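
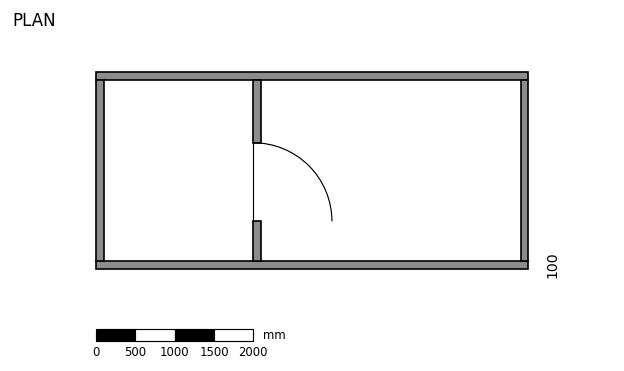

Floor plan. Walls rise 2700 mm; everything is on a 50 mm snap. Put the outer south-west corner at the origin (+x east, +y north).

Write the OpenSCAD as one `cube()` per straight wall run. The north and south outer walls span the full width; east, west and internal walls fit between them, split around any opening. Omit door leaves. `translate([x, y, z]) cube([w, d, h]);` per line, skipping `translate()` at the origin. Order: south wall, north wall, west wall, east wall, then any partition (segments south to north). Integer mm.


cube([5500, 100, 2700]);
translate([0, 2400, 0]) cube([5500, 100, 2700]);
translate([0, 100, 0]) cube([100, 2300, 2700]);
translate([5400, 100, 0]) cube([100, 2300, 2700]);
translate([2000, 100, 0]) cube([100, 500, 2700]);
translate([2000, 1600, 0]) cube([100, 800, 2700]);


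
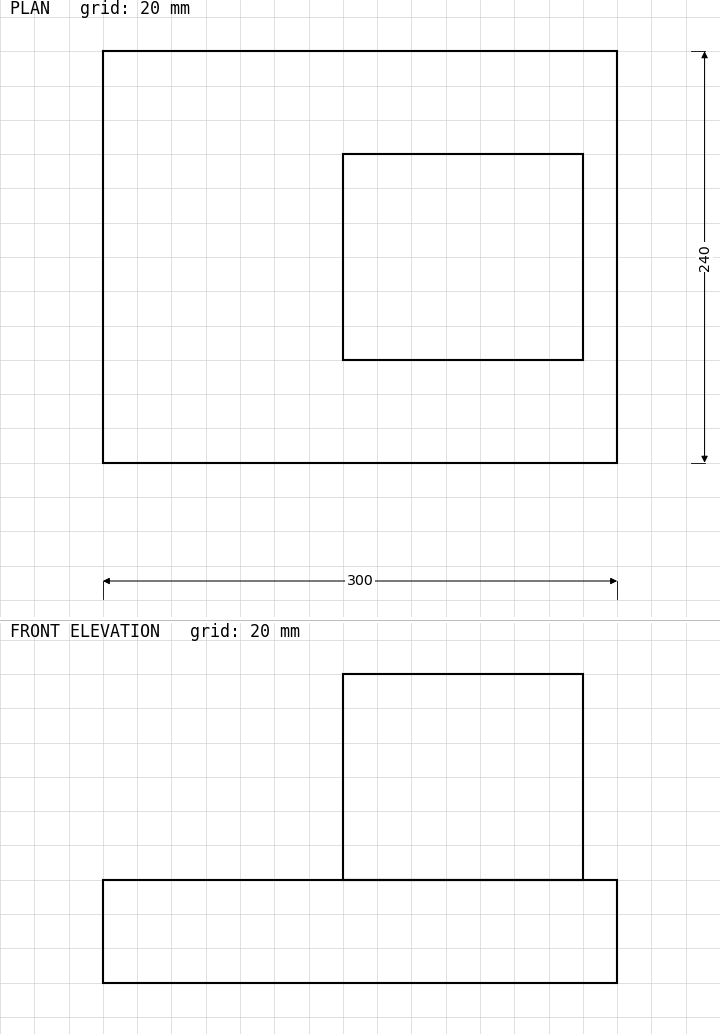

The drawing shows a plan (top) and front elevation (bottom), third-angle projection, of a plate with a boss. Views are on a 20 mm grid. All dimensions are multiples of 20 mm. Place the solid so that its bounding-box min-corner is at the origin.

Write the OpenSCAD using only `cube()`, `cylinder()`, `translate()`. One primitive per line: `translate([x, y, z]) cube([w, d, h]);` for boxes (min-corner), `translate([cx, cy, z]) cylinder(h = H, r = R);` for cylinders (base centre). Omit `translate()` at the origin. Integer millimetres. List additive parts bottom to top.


cube([300, 240, 60]);
translate([140, 60, 60]) cube([140, 120, 120]);


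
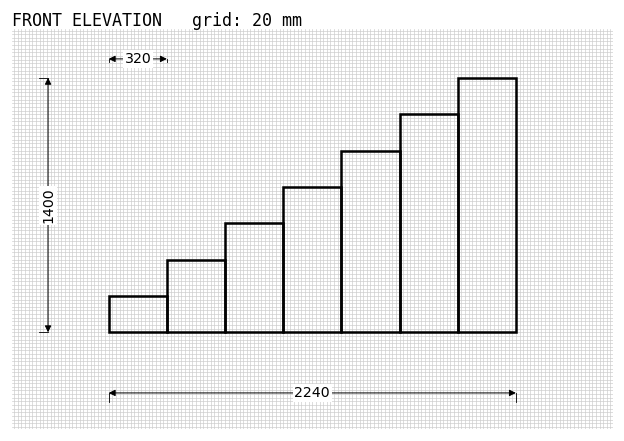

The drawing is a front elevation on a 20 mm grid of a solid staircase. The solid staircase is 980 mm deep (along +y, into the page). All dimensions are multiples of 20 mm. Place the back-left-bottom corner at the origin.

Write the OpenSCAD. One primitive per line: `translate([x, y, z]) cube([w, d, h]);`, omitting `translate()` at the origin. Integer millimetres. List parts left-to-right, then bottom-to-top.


cube([320, 980, 200]);
translate([320, 0, 0]) cube([320, 980, 400]);
translate([640, 0, 0]) cube([320, 980, 600]);
translate([960, 0, 0]) cube([320, 980, 800]);
translate([1280, 0, 0]) cube([320, 980, 1000]);
translate([1600, 0, 0]) cube([320, 980, 1200]);
translate([1920, 0, 0]) cube([320, 980, 1400]);


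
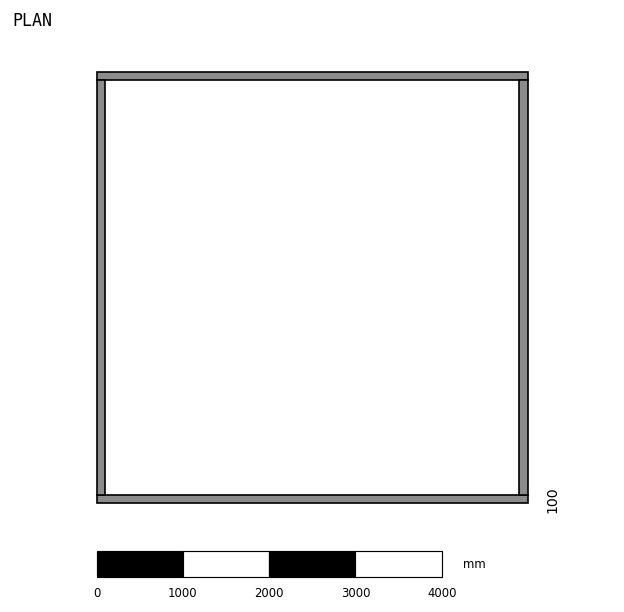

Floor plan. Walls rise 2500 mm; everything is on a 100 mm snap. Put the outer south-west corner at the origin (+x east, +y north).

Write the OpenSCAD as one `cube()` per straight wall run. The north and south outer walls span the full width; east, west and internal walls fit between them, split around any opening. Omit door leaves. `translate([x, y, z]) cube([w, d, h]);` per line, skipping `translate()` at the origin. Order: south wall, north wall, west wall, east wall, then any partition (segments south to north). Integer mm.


cube([5000, 100, 2500]);
translate([0, 4900, 0]) cube([5000, 100, 2500]);
translate([0, 100, 0]) cube([100, 4800, 2500]);
translate([4900, 100, 0]) cube([100, 4800, 2500]);


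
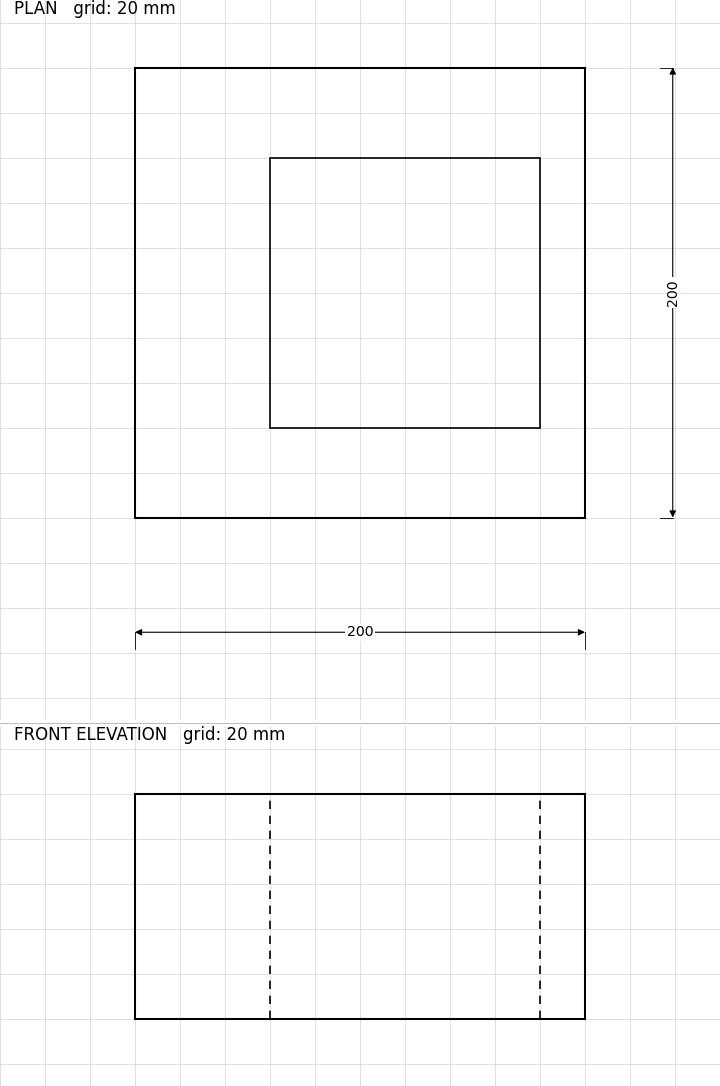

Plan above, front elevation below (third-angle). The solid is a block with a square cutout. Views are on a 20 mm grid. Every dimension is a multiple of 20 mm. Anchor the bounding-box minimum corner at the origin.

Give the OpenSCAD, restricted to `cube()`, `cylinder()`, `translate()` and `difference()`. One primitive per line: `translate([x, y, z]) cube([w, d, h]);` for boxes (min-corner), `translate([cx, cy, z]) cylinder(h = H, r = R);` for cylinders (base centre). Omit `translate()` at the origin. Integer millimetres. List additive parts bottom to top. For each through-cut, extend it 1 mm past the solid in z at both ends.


difference() {
  cube([200, 200, 100]);
  translate([60, 40, -1]) cube([120, 120, 102]);
}


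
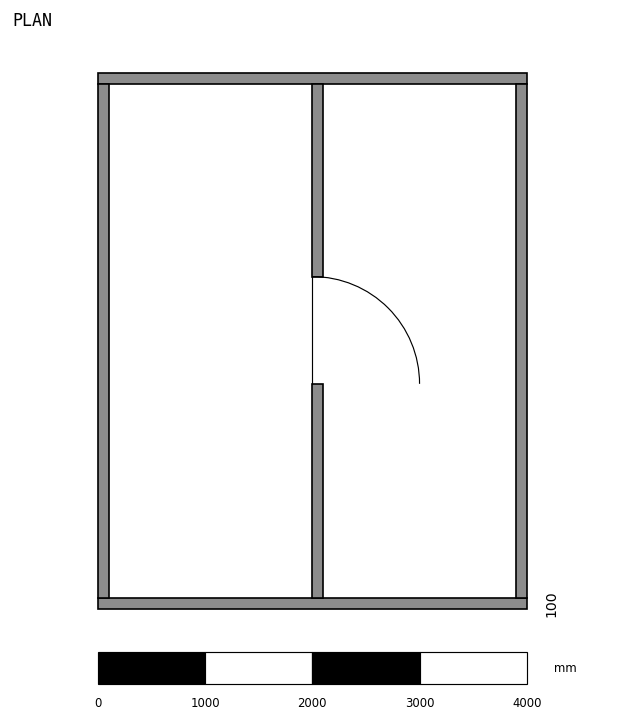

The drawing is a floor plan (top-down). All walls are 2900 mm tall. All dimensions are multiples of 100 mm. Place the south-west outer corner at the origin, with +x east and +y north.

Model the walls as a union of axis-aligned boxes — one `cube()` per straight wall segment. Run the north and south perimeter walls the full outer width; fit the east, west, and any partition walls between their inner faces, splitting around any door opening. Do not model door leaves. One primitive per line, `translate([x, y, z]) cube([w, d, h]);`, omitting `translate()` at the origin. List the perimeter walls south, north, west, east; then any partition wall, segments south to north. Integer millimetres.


cube([4000, 100, 2900]);
translate([0, 4900, 0]) cube([4000, 100, 2900]);
translate([0, 100, 0]) cube([100, 4800, 2900]);
translate([3900, 100, 0]) cube([100, 4800, 2900]);
translate([2000, 100, 0]) cube([100, 2000, 2900]);
translate([2000, 3100, 0]) cube([100, 1800, 2900]);


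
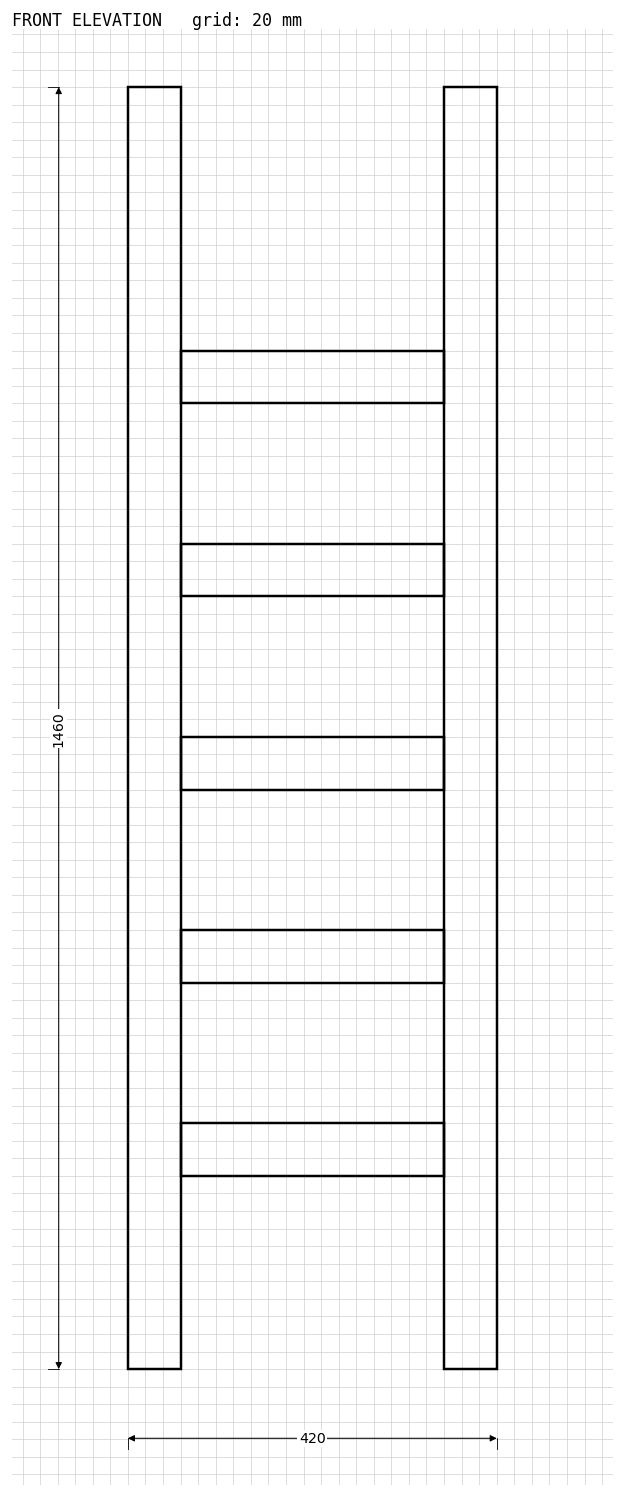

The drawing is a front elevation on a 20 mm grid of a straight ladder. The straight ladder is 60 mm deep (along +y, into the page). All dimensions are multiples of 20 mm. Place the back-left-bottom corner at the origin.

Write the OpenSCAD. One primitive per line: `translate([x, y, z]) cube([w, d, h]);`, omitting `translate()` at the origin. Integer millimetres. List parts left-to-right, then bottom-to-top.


cube([60, 60, 1460]);
translate([60, 0, 220]) cube([300, 60, 60]);
translate([60, 0, 440]) cube([300, 60, 60]);
translate([60, 0, 660]) cube([300, 60, 60]);
translate([60, 0, 880]) cube([300, 60, 60]);
translate([60, 0, 1100]) cube([300, 60, 60]);
translate([360, 0, 0]) cube([60, 60, 1460]);


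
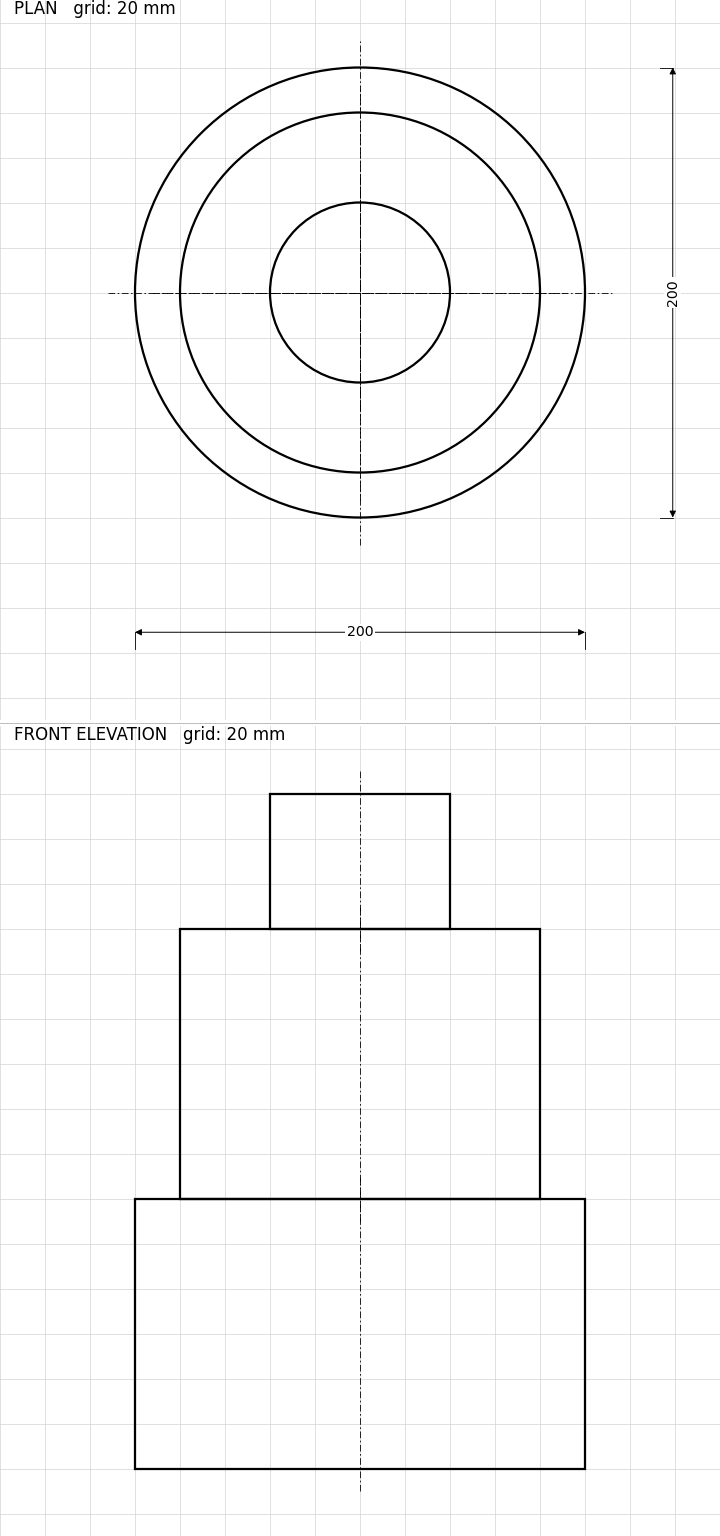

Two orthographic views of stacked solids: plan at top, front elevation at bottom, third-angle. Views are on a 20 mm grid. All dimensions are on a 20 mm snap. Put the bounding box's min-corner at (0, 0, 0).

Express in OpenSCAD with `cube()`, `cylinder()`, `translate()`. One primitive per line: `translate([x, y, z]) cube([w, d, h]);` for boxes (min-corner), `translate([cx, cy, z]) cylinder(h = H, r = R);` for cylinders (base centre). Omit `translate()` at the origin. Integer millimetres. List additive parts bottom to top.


translate([100, 100, 0]) cylinder(h = 120, r = 100);
translate([100, 100, 120]) cylinder(h = 120, r = 80);
translate([100, 100, 240]) cylinder(h = 60, r = 40);


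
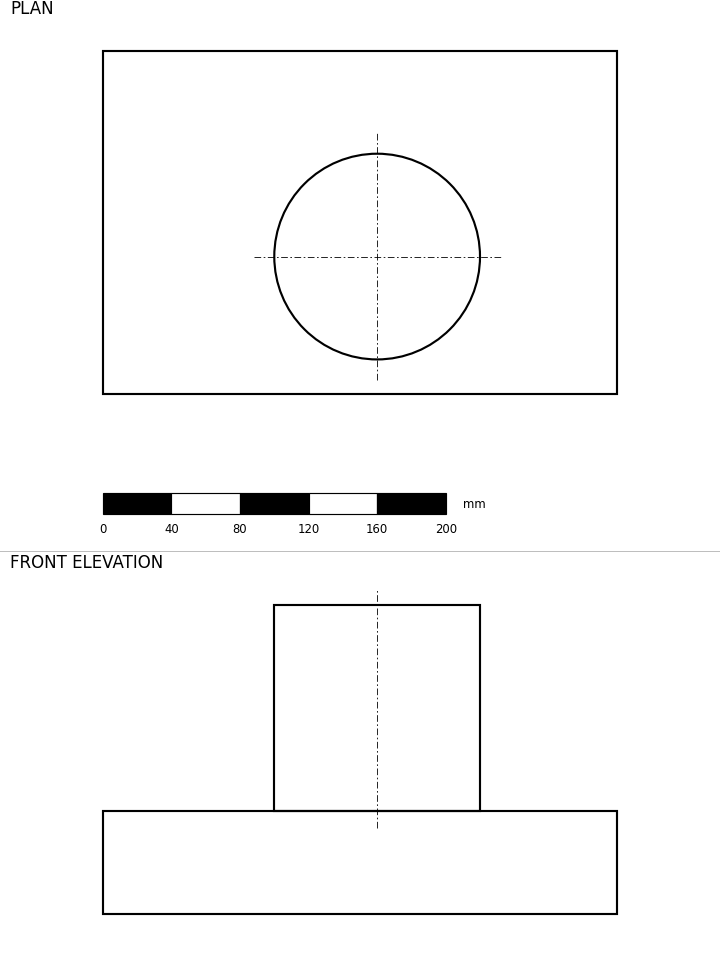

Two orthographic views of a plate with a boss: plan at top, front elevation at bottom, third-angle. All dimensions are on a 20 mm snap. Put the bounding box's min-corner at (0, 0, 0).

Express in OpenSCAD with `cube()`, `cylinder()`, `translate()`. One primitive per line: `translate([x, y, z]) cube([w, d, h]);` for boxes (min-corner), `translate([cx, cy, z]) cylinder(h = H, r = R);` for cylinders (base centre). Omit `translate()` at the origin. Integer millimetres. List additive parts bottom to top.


cube([300, 200, 60]);
translate([160, 80, 60]) cylinder(h = 120, r = 60);


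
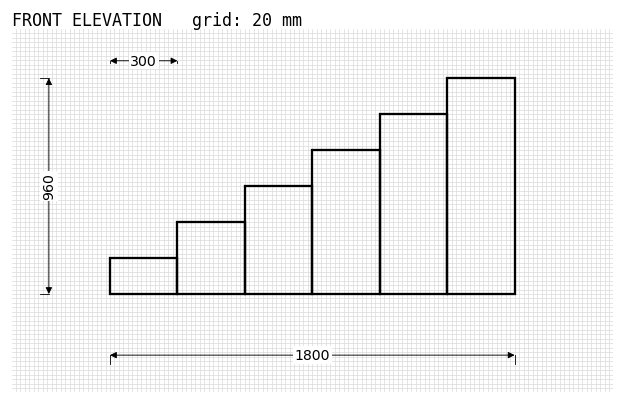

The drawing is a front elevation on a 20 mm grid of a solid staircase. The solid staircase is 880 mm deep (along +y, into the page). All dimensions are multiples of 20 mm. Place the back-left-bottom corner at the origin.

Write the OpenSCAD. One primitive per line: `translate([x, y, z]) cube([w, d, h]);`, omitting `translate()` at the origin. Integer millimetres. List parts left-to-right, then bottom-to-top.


cube([300, 880, 160]);
translate([300, 0, 0]) cube([300, 880, 320]);
translate([600, 0, 0]) cube([300, 880, 480]);
translate([900, 0, 0]) cube([300, 880, 640]);
translate([1200, 0, 0]) cube([300, 880, 800]);
translate([1500, 0, 0]) cube([300, 880, 960]);


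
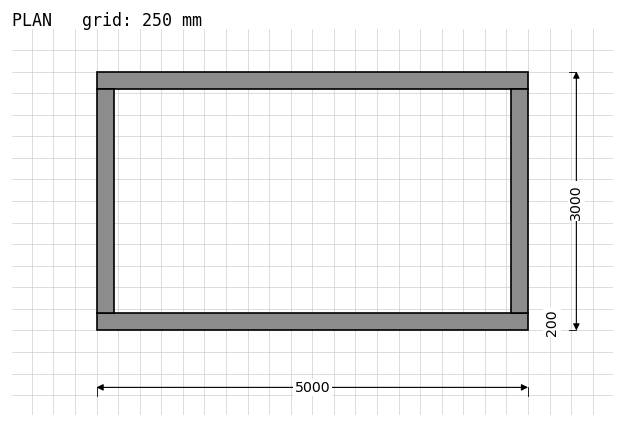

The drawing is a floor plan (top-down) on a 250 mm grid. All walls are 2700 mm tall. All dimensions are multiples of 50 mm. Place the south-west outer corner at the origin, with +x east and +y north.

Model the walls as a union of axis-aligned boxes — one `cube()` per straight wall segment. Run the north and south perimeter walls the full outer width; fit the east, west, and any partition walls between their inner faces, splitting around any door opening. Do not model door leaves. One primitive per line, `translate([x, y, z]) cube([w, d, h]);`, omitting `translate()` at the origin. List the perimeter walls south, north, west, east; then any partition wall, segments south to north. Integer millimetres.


cube([5000, 200, 2700]);
translate([0, 2800, 0]) cube([5000, 200, 2700]);
translate([0, 200, 0]) cube([200, 2600, 2700]);
translate([4800, 200, 0]) cube([200, 2600, 2700]);


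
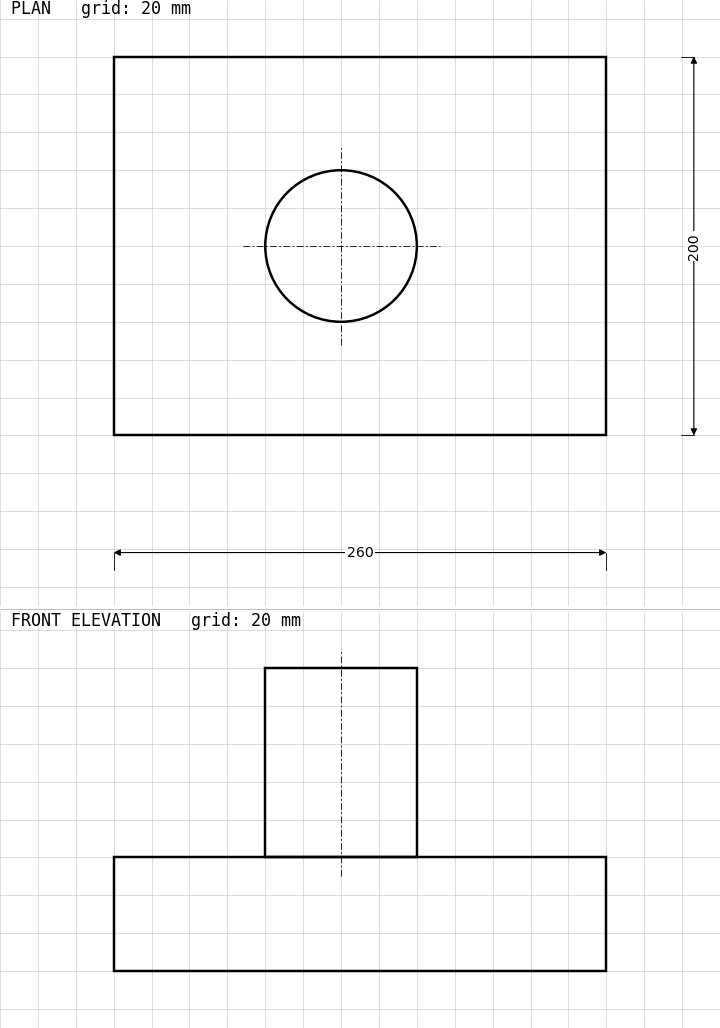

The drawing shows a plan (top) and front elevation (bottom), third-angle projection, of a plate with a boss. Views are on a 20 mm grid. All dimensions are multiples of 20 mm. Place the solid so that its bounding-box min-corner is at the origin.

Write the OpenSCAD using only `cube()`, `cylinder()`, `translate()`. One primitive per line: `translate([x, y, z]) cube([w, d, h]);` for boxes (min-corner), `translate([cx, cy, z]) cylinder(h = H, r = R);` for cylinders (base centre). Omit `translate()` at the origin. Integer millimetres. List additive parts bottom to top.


cube([260, 200, 60]);
translate([120, 100, 60]) cylinder(h = 100, r = 40);


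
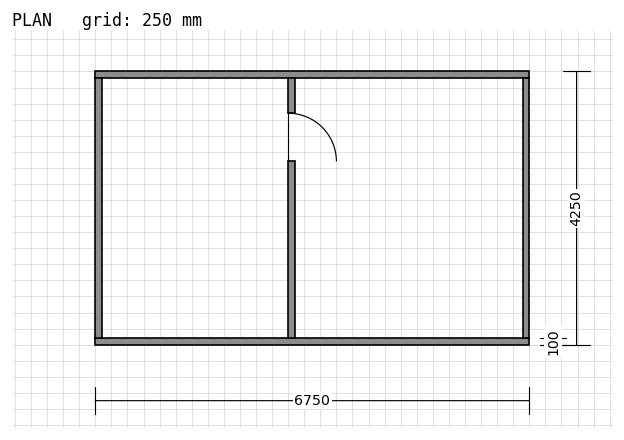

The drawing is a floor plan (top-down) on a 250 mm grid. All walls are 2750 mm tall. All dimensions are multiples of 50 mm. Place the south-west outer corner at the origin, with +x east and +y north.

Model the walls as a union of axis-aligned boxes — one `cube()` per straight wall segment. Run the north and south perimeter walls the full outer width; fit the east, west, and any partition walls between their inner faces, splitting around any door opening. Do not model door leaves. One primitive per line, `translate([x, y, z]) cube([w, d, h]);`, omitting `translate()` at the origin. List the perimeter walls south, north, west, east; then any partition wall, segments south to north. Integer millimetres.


cube([6750, 100, 2750]);
translate([0, 4150, 0]) cube([6750, 100, 2750]);
translate([0, 100, 0]) cube([100, 4050, 2750]);
translate([6650, 100, 0]) cube([100, 4050, 2750]);
translate([3000, 100, 0]) cube([100, 2750, 2750]);
translate([3000, 3600, 0]) cube([100, 550, 2750]);


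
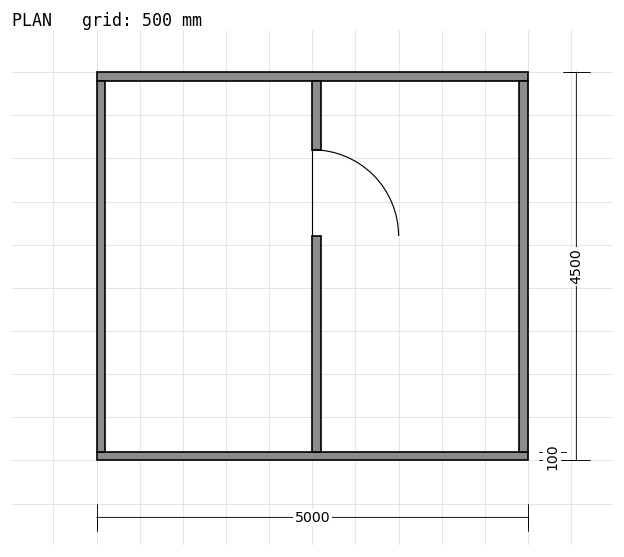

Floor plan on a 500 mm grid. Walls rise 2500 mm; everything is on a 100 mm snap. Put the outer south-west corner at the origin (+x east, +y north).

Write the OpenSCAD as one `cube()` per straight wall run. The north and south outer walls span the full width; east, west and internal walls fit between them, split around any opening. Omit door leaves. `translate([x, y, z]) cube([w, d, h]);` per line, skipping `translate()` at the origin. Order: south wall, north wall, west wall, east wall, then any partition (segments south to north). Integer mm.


cube([5000, 100, 2500]);
translate([0, 4400, 0]) cube([5000, 100, 2500]);
translate([0, 100, 0]) cube([100, 4300, 2500]);
translate([4900, 100, 0]) cube([100, 4300, 2500]);
translate([2500, 100, 0]) cube([100, 2500, 2500]);
translate([2500, 3600, 0]) cube([100, 800, 2500]);


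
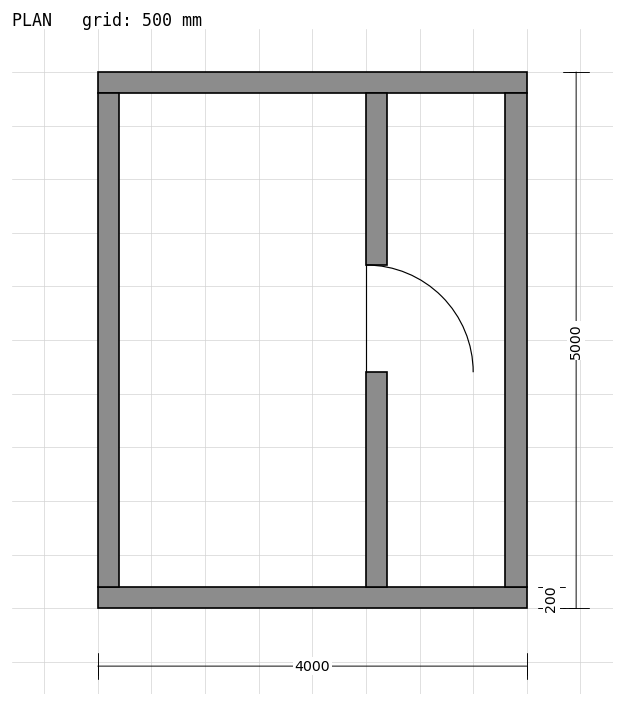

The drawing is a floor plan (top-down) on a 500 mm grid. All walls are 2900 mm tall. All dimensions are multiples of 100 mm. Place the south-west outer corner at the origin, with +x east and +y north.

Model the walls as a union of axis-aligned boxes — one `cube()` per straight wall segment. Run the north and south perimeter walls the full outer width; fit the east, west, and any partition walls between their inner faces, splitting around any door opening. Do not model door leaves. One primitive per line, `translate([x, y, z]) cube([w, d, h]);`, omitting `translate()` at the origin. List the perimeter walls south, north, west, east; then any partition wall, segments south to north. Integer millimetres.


cube([4000, 200, 2900]);
translate([0, 4800, 0]) cube([4000, 200, 2900]);
translate([0, 200, 0]) cube([200, 4600, 2900]);
translate([3800, 200, 0]) cube([200, 4600, 2900]);
translate([2500, 200, 0]) cube([200, 2000, 2900]);
translate([2500, 3200, 0]) cube([200, 1600, 2900]);


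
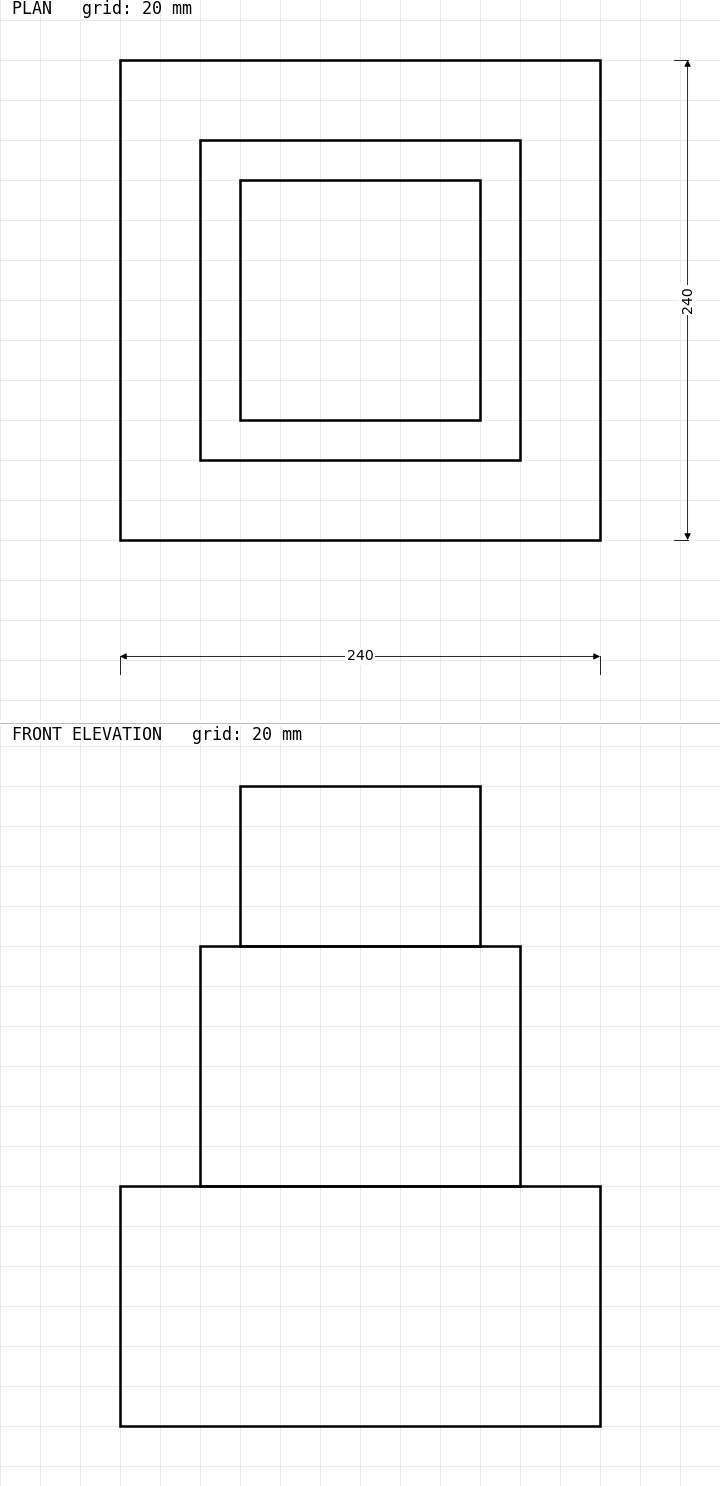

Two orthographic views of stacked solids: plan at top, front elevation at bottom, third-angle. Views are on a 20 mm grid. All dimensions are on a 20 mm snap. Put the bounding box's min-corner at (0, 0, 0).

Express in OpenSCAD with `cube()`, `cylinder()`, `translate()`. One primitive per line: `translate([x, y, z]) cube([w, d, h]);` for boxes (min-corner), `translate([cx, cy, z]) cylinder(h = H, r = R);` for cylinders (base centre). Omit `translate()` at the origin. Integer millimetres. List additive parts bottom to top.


cube([240, 240, 120]);
translate([40, 40, 120]) cube([160, 160, 120]);
translate([60, 60, 240]) cube([120, 120, 80]);


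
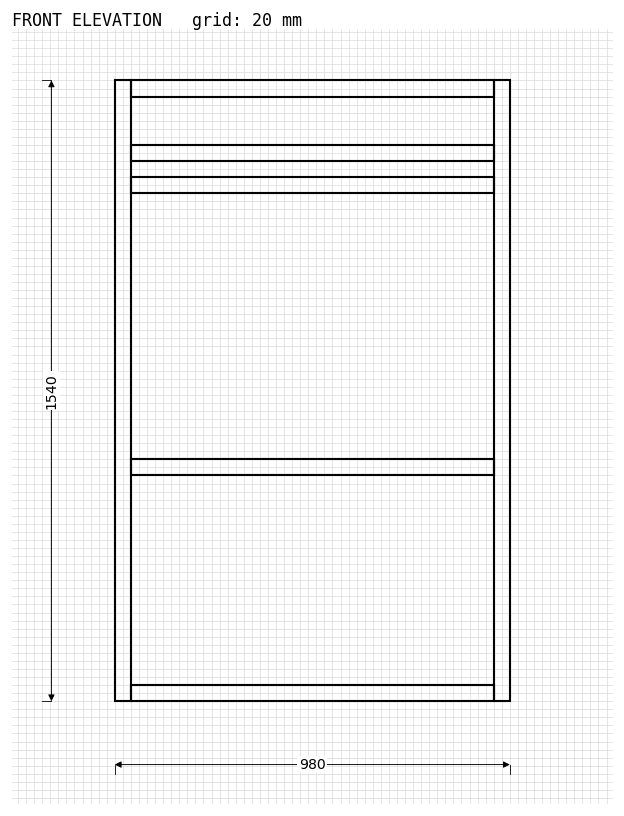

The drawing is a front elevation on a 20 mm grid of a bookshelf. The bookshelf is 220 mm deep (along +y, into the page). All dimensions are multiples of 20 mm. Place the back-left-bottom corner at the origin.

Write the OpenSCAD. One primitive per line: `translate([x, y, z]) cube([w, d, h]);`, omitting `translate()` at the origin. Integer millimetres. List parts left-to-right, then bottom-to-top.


cube([40, 220, 1540]);
translate([40, 0, 0]) cube([900, 220, 40]);
translate([40, 0, 560]) cube([900, 220, 40]);
translate([40, 0, 1260]) cube([900, 220, 40]);
translate([40, 0, 1340]) cube([900, 220, 40]);
translate([40, 0, 1500]) cube([900, 220, 40]);
translate([940, 0, 0]) cube([40, 220, 1540]);


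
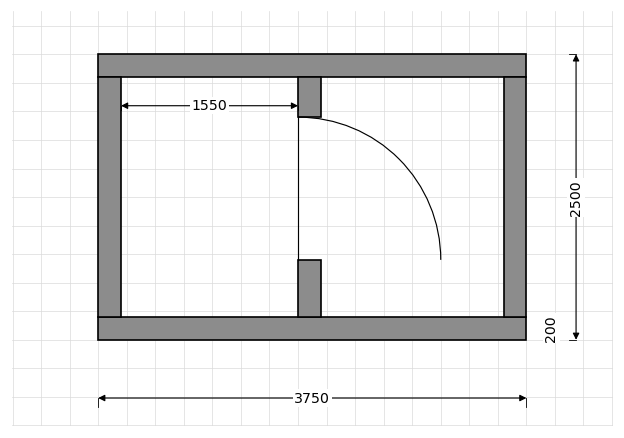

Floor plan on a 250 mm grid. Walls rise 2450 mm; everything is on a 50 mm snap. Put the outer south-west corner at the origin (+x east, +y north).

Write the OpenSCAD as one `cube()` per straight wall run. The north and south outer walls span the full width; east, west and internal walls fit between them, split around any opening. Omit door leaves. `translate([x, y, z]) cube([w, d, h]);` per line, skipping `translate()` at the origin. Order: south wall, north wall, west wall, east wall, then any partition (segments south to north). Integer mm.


cube([3750, 200, 2450]);
translate([0, 2300, 0]) cube([3750, 200, 2450]);
translate([0, 200, 0]) cube([200, 2100, 2450]);
translate([3550, 200, 0]) cube([200, 2100, 2450]);
translate([1750, 200, 0]) cube([200, 500, 2450]);
translate([1750, 1950, 0]) cube([200, 350, 2450]);


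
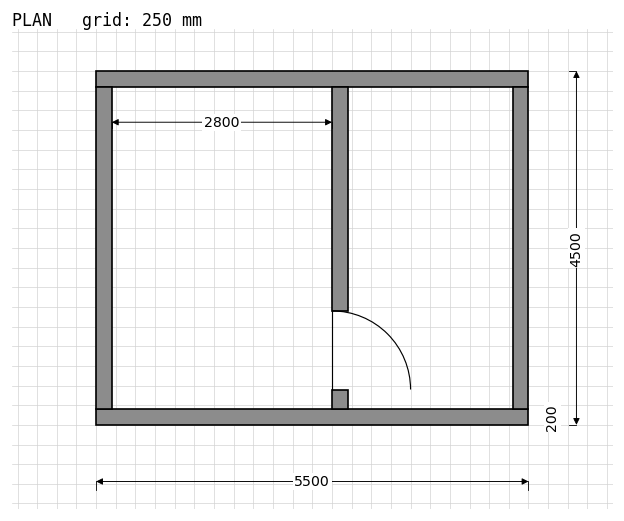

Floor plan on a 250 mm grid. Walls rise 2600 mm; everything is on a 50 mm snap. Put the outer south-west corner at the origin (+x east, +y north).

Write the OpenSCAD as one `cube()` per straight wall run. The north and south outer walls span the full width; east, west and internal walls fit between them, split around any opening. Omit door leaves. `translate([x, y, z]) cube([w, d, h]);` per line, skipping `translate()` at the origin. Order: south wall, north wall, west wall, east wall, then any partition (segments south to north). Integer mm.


cube([5500, 200, 2600]);
translate([0, 4300, 0]) cube([5500, 200, 2600]);
translate([0, 200, 0]) cube([200, 4100, 2600]);
translate([5300, 200, 0]) cube([200, 4100, 2600]);
translate([3000, 200, 0]) cube([200, 250, 2600]);
translate([3000, 1450, 0]) cube([200, 2850, 2600]);


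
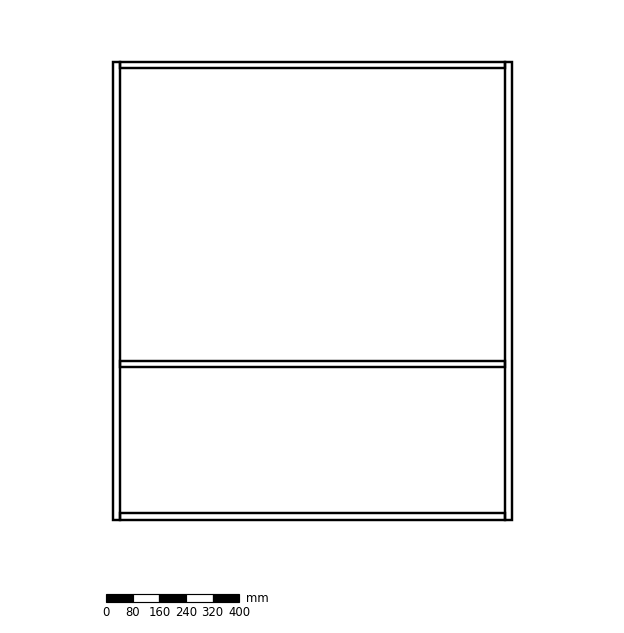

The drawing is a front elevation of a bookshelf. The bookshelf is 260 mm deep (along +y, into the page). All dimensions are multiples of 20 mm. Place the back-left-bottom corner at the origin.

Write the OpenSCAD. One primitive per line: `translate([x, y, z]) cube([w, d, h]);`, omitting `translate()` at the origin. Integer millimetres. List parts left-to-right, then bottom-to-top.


cube([20, 260, 1380]);
translate([20, 0, 0]) cube([1160, 260, 20]);
translate([20, 0, 460]) cube([1160, 260, 20]);
translate([20, 0, 1360]) cube([1160, 260, 20]);
translate([1180, 0, 0]) cube([20, 260, 1380]);


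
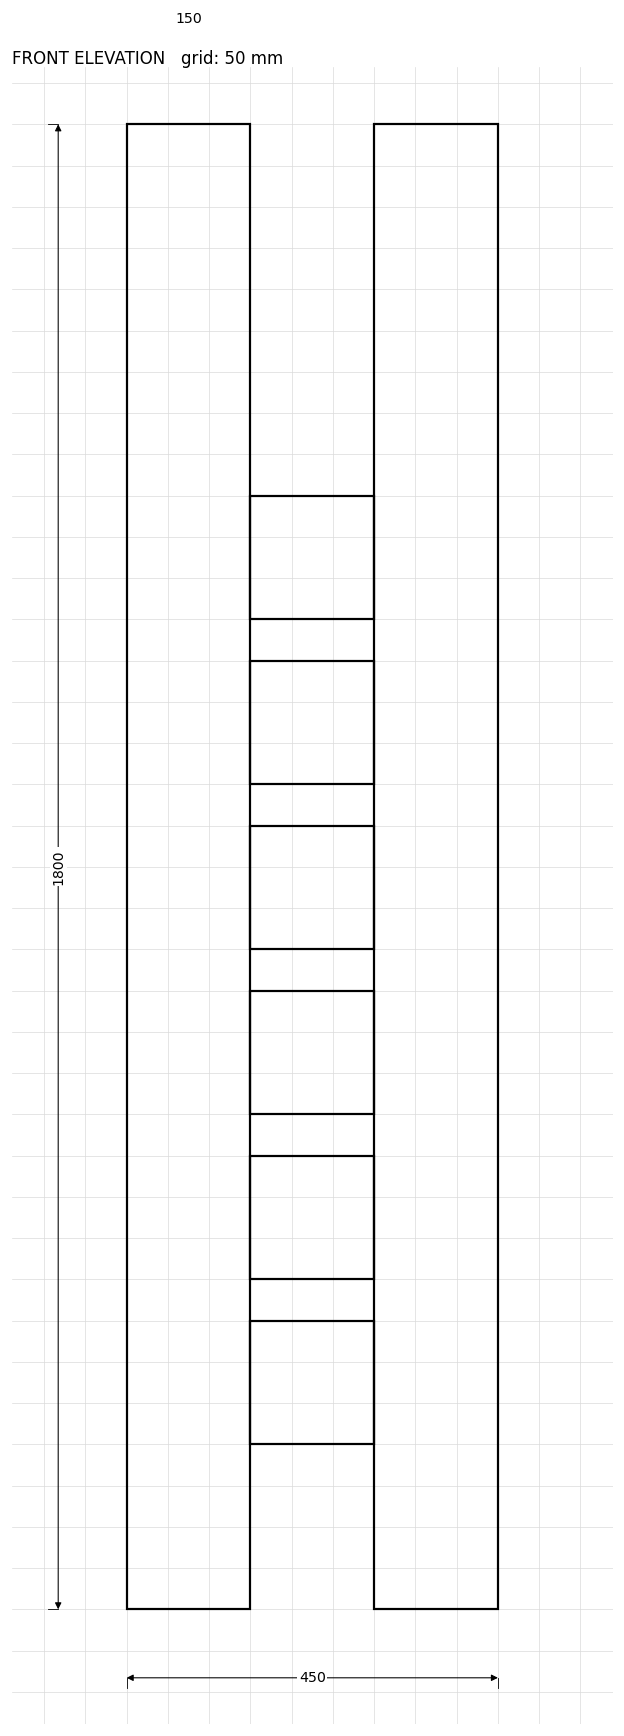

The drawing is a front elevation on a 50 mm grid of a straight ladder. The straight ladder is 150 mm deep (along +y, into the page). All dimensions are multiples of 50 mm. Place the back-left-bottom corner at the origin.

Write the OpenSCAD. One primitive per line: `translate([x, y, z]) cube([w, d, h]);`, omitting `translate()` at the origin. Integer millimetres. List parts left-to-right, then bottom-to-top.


cube([150, 150, 1800]);
translate([150, 0, 200]) cube([150, 150, 150]);
translate([150, 0, 400]) cube([150, 150, 150]);
translate([150, 0, 600]) cube([150, 150, 150]);
translate([150, 0, 800]) cube([150, 150, 150]);
translate([150, 0, 1000]) cube([150, 150, 150]);
translate([150, 0, 1200]) cube([150, 150, 150]);
translate([300, 0, 0]) cube([150, 150, 1800]);


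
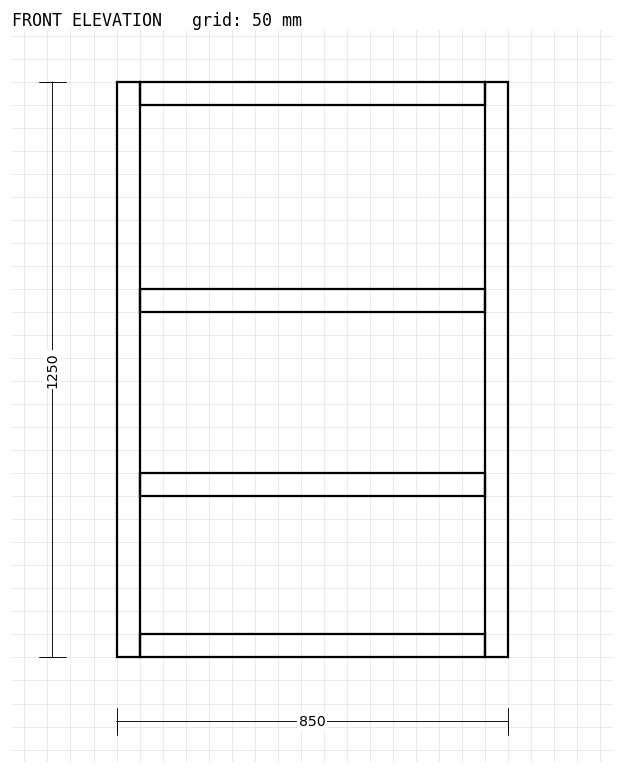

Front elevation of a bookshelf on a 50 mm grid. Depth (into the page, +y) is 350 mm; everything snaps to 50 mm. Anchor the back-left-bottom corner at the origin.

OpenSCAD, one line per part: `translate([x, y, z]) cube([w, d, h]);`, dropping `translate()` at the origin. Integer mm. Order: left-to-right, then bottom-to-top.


cube([50, 350, 1250]);
translate([50, 0, 0]) cube([750, 350, 50]);
translate([50, 0, 350]) cube([750, 350, 50]);
translate([50, 0, 750]) cube([750, 350, 50]);
translate([50, 0, 1200]) cube([750, 350, 50]);
translate([800, 0, 0]) cube([50, 350, 1250]);


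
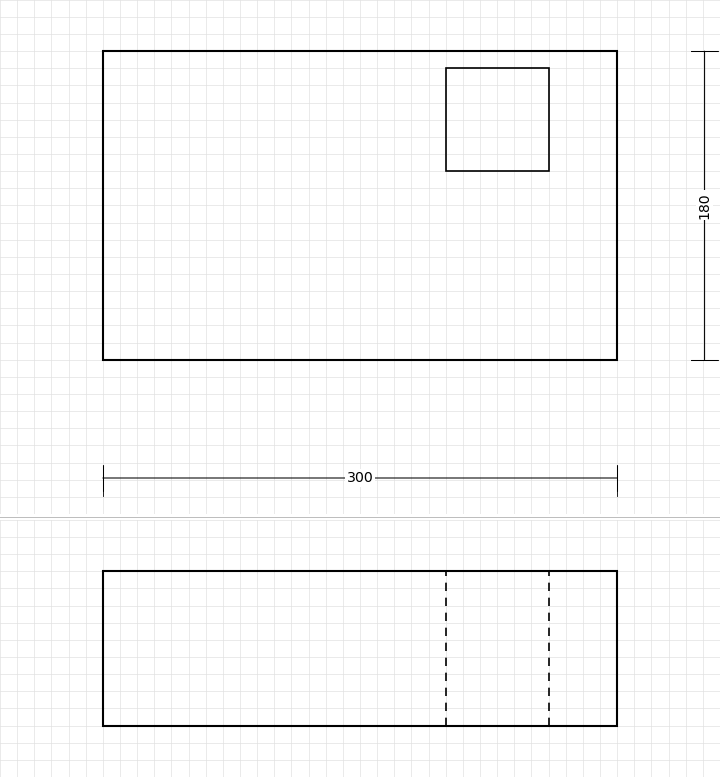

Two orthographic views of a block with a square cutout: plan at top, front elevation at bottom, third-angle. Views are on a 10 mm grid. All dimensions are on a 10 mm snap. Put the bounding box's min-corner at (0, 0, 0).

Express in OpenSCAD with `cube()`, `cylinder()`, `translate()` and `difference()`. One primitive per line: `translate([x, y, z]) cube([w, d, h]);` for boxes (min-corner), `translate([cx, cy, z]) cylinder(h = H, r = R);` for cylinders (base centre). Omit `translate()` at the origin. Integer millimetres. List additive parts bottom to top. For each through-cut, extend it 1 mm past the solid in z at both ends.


difference() {
  cube([300, 180, 90]);
  translate([200, 110, -1]) cube([60, 60, 92]);
}


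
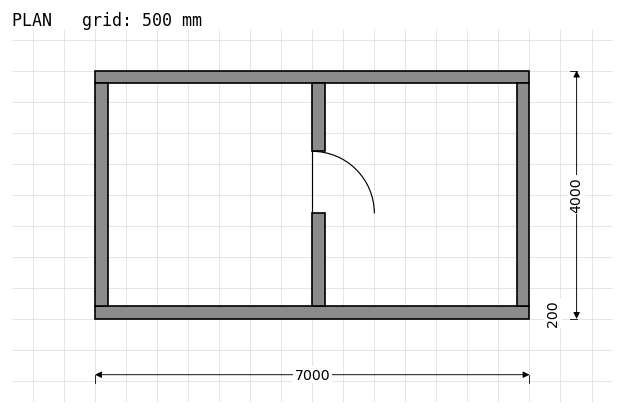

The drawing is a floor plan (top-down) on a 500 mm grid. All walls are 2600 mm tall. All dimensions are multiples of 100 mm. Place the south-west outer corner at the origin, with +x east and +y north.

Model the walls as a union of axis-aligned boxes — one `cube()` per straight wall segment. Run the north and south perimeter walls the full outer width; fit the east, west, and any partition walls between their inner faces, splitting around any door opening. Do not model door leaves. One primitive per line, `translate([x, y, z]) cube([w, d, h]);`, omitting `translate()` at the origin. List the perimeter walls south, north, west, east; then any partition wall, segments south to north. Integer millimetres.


cube([7000, 200, 2600]);
translate([0, 3800, 0]) cube([7000, 200, 2600]);
translate([0, 200, 0]) cube([200, 3600, 2600]);
translate([6800, 200, 0]) cube([200, 3600, 2600]);
translate([3500, 200, 0]) cube([200, 1500, 2600]);
translate([3500, 2700, 0]) cube([200, 1100, 2600]);


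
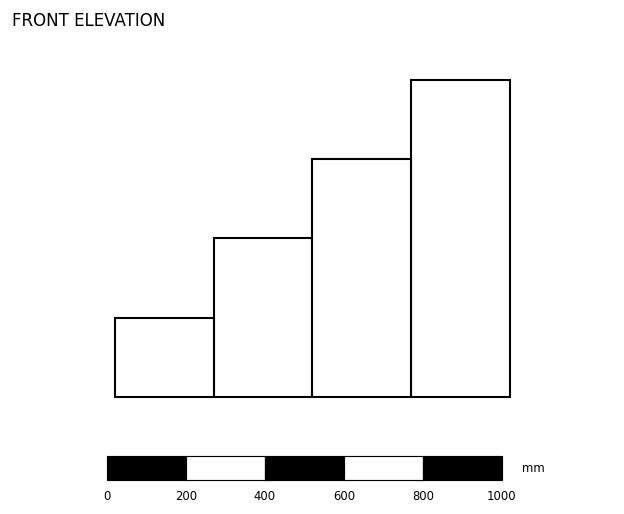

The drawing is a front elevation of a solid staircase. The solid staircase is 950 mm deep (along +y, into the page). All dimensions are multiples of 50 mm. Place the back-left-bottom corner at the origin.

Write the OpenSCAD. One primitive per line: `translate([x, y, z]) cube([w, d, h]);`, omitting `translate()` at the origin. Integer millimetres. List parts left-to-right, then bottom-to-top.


cube([250, 950, 200]);
translate([250, 0, 0]) cube([250, 950, 400]);
translate([500, 0, 0]) cube([250, 950, 600]);
translate([750, 0, 0]) cube([250, 950, 800]);


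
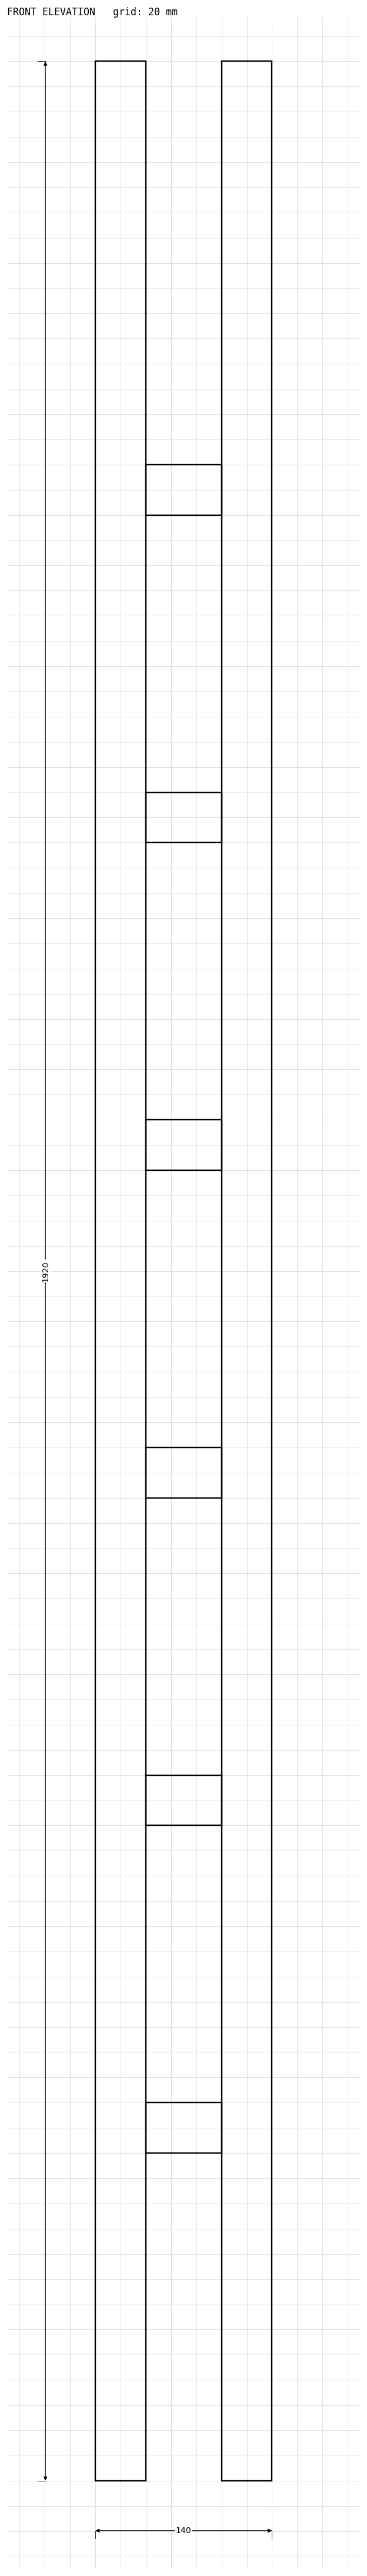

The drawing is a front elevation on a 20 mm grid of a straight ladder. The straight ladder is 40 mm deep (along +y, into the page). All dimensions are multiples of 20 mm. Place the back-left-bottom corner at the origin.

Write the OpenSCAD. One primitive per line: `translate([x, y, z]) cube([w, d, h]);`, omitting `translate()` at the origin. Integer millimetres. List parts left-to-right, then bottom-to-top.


cube([40, 40, 1920]);
translate([40, 0, 260]) cube([60, 40, 40]);
translate([40, 0, 520]) cube([60, 40, 40]);
translate([40, 0, 780]) cube([60, 40, 40]);
translate([40, 0, 1040]) cube([60, 40, 40]);
translate([40, 0, 1300]) cube([60, 40, 40]);
translate([40, 0, 1560]) cube([60, 40, 40]);
translate([100, 0, 0]) cube([40, 40, 1920]);


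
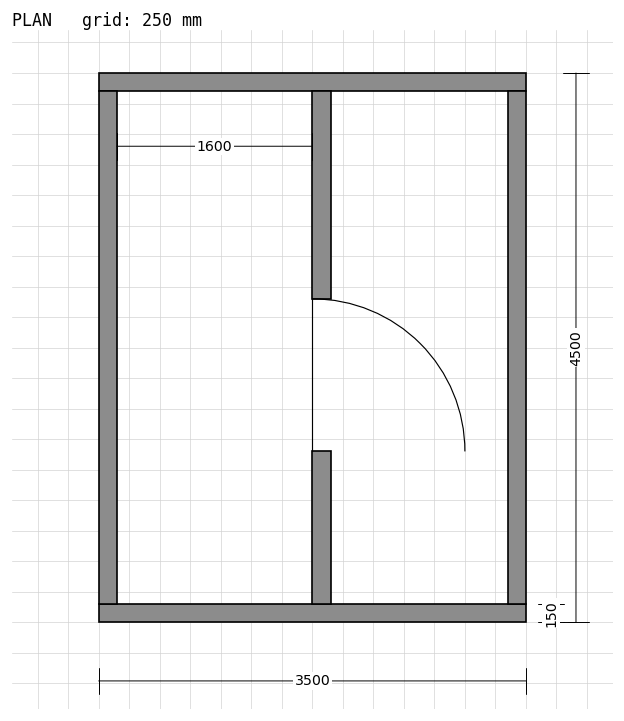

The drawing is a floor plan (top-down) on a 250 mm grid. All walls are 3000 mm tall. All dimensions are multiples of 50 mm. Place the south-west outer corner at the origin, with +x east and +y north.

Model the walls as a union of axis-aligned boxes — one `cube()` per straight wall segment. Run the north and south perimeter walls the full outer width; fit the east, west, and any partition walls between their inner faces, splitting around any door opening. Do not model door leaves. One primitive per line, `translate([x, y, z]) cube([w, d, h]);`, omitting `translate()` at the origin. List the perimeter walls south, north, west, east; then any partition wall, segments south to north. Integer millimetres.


cube([3500, 150, 3000]);
translate([0, 4350, 0]) cube([3500, 150, 3000]);
translate([0, 150, 0]) cube([150, 4200, 3000]);
translate([3350, 150, 0]) cube([150, 4200, 3000]);
translate([1750, 150, 0]) cube([150, 1250, 3000]);
translate([1750, 2650, 0]) cube([150, 1700, 3000]);


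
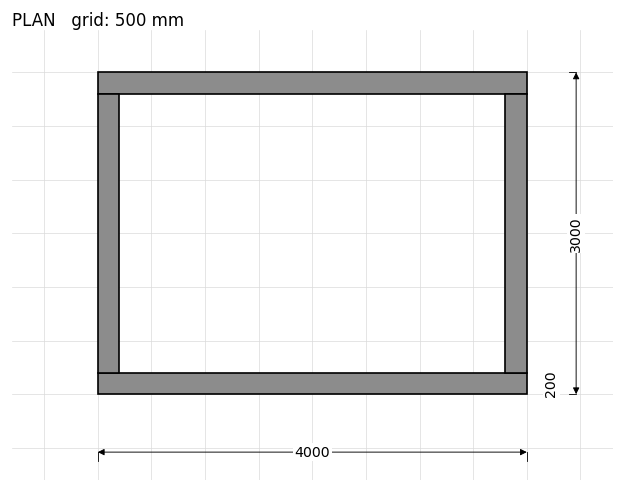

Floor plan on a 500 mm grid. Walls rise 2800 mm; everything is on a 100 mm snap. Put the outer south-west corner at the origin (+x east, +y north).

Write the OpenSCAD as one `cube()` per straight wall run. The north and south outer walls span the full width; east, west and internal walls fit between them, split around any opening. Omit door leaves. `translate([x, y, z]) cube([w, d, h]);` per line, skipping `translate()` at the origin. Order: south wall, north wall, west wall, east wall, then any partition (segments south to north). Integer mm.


cube([4000, 200, 2800]);
translate([0, 2800, 0]) cube([4000, 200, 2800]);
translate([0, 200, 0]) cube([200, 2600, 2800]);
translate([3800, 200, 0]) cube([200, 2600, 2800]);


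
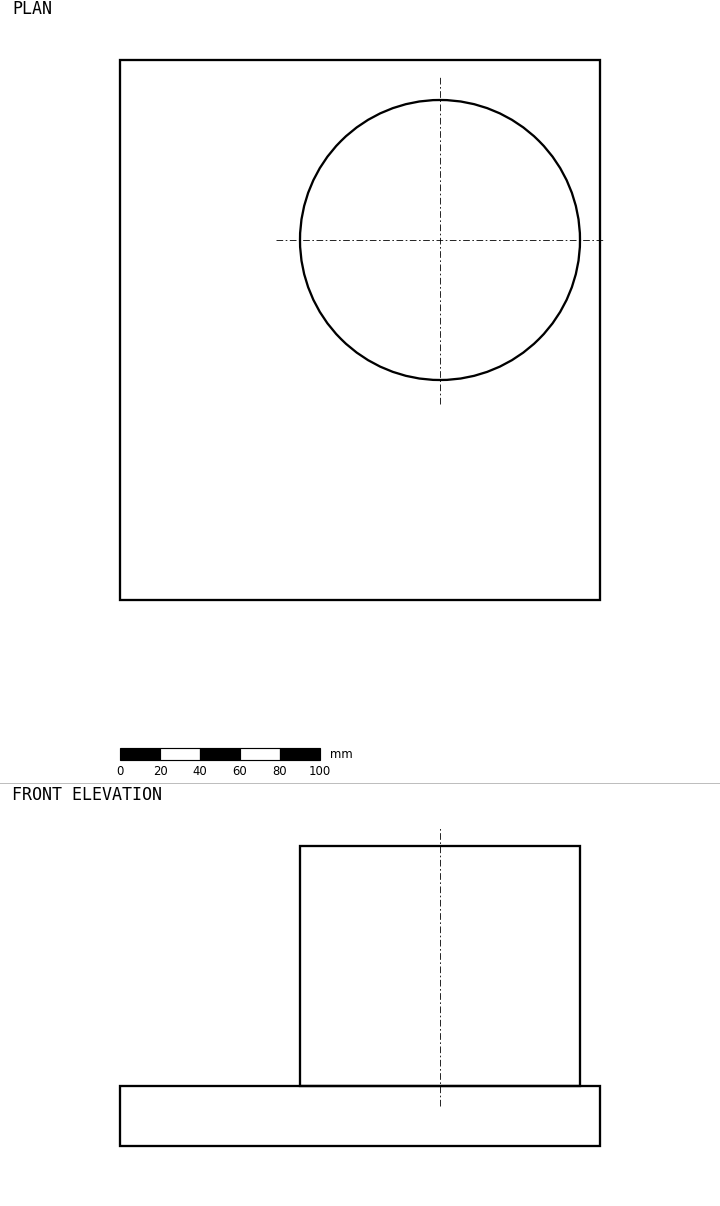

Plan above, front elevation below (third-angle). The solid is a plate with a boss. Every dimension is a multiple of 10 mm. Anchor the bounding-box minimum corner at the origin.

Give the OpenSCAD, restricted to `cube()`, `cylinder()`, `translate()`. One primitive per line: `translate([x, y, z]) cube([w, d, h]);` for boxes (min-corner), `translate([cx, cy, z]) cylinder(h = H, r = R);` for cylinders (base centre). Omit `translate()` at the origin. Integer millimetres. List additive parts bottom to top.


cube([240, 270, 30]);
translate([160, 180, 30]) cylinder(h = 120, r = 70);


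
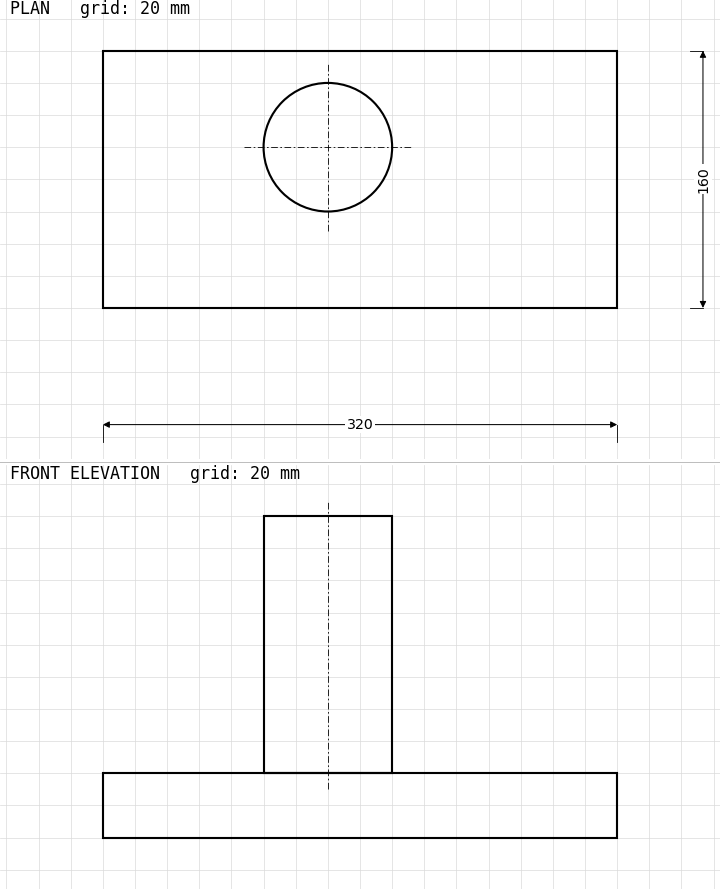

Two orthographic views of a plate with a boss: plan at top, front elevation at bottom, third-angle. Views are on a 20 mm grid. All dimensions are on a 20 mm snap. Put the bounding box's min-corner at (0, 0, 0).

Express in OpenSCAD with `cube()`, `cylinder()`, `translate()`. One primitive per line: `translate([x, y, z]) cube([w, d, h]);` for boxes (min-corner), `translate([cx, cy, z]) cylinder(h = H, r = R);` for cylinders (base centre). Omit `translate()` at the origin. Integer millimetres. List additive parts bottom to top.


cube([320, 160, 40]);
translate([140, 100, 40]) cylinder(h = 160, r = 40);


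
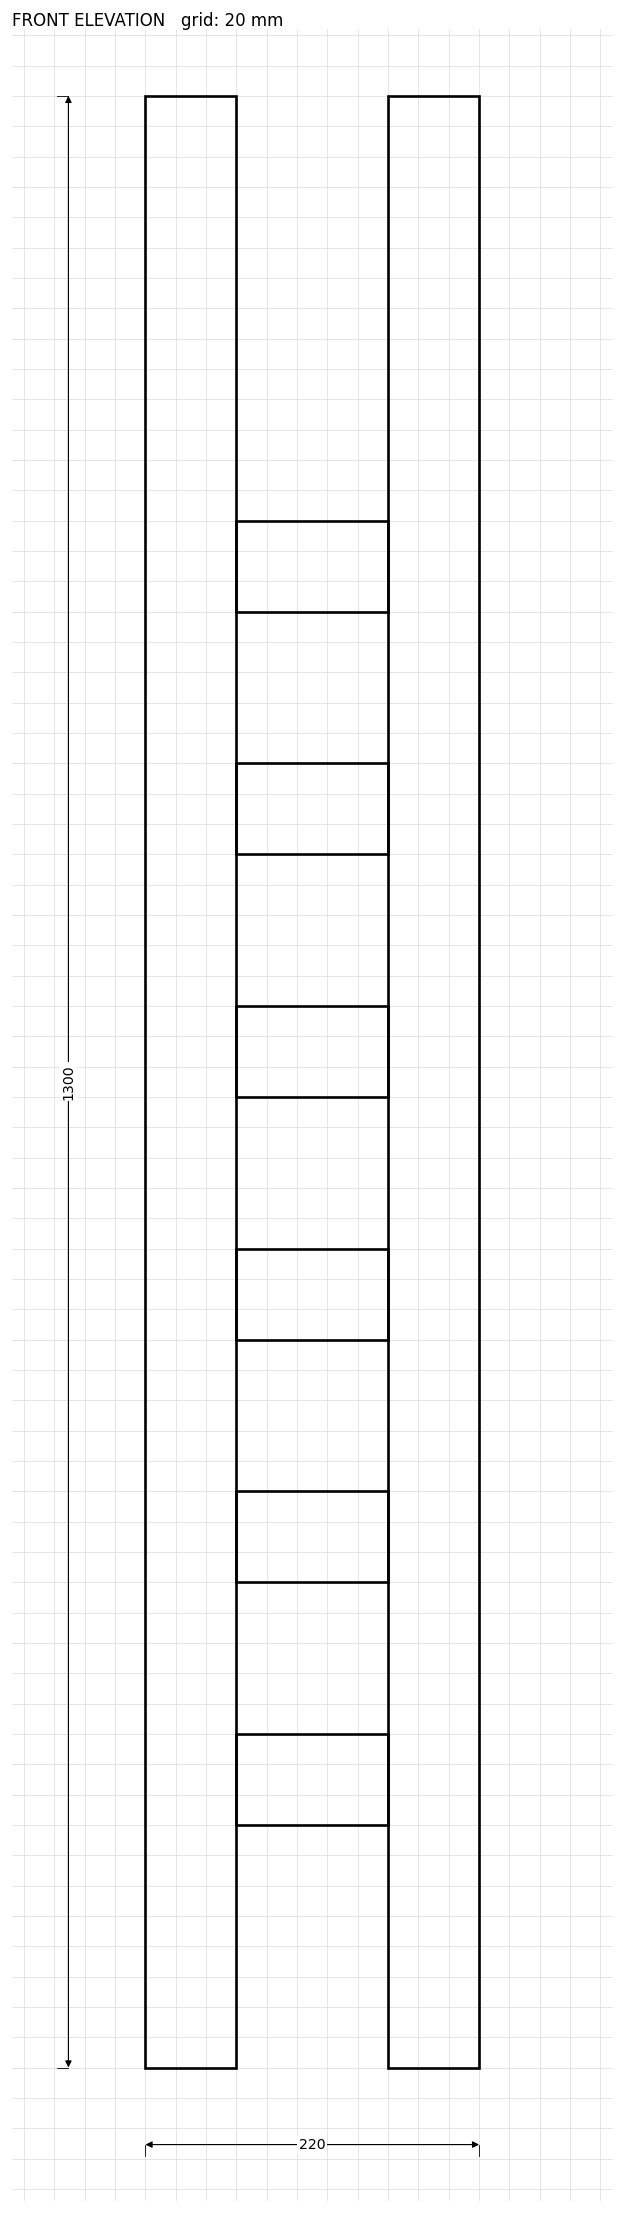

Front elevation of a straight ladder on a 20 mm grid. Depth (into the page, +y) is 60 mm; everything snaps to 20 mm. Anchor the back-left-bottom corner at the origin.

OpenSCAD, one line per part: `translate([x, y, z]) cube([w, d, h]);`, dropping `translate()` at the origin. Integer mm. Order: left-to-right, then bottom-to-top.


cube([60, 60, 1300]);
translate([60, 0, 160]) cube([100, 60, 60]);
translate([60, 0, 320]) cube([100, 60, 60]);
translate([60, 0, 480]) cube([100, 60, 60]);
translate([60, 0, 640]) cube([100, 60, 60]);
translate([60, 0, 800]) cube([100, 60, 60]);
translate([60, 0, 960]) cube([100, 60, 60]);
translate([160, 0, 0]) cube([60, 60, 1300]);


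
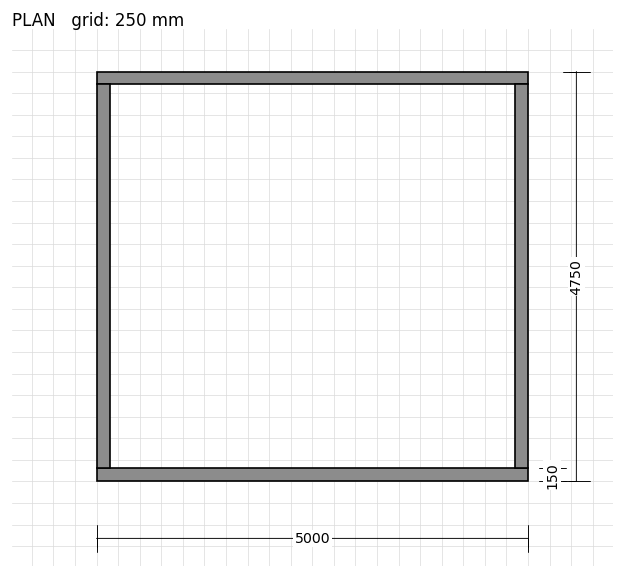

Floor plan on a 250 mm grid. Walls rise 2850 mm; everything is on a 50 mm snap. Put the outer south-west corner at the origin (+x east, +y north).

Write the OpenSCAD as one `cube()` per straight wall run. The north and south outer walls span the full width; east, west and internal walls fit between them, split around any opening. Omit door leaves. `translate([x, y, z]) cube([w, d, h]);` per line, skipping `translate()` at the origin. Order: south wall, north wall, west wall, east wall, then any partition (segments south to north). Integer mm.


cube([5000, 150, 2850]);
translate([0, 4600, 0]) cube([5000, 150, 2850]);
translate([0, 150, 0]) cube([150, 4450, 2850]);
translate([4850, 150, 0]) cube([150, 4450, 2850]);


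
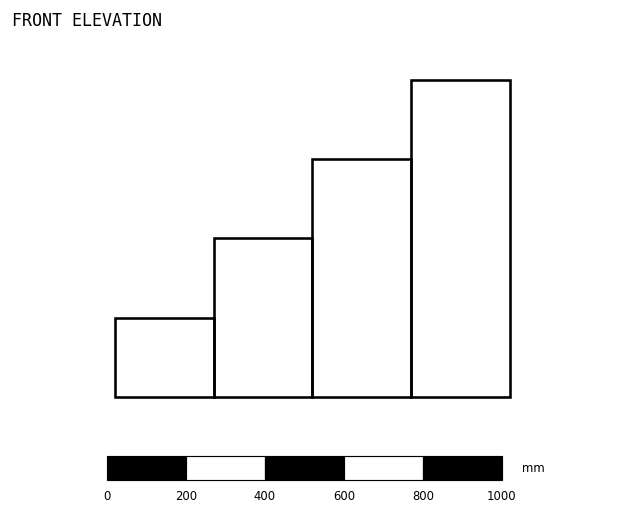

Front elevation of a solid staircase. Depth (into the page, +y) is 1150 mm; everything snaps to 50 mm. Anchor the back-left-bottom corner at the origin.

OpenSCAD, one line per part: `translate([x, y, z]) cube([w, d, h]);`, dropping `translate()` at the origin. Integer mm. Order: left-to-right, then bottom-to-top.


cube([250, 1150, 200]);
translate([250, 0, 0]) cube([250, 1150, 400]);
translate([500, 0, 0]) cube([250, 1150, 600]);
translate([750, 0, 0]) cube([250, 1150, 800]);


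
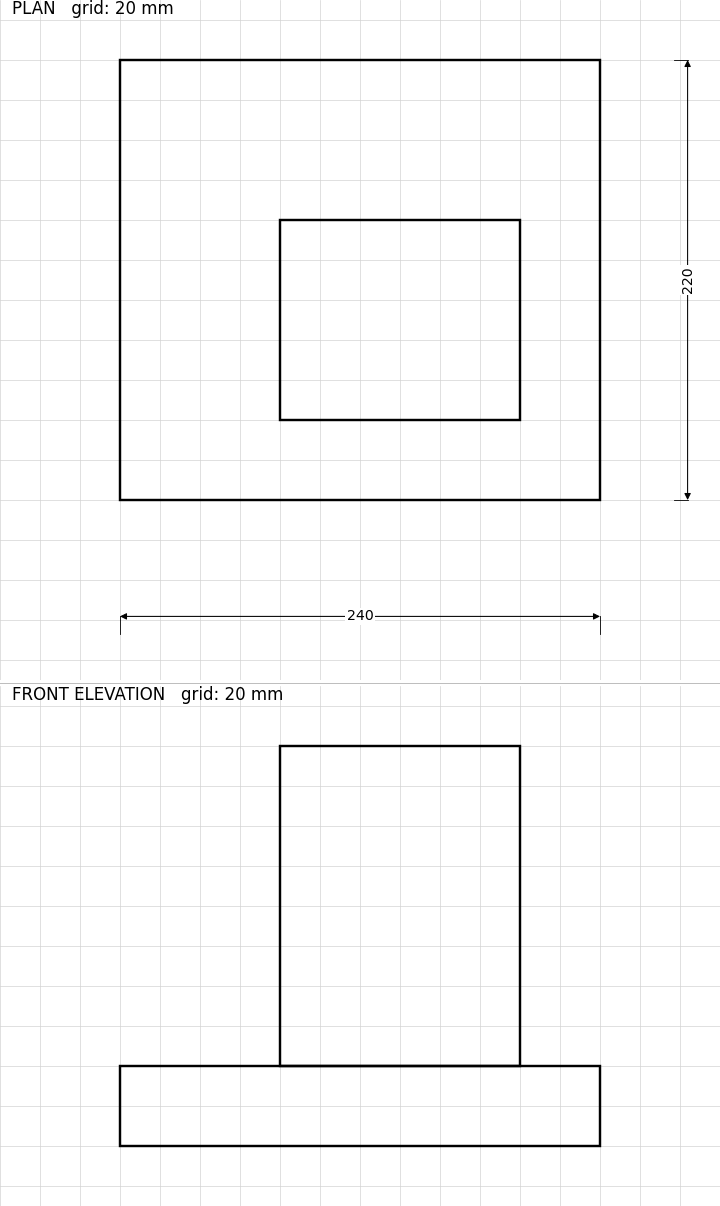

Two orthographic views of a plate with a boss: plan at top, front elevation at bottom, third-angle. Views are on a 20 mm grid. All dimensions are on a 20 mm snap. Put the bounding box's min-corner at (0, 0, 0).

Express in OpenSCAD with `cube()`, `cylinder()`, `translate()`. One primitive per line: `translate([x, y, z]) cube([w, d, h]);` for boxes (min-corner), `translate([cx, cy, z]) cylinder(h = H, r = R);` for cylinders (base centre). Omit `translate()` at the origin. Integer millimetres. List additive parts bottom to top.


cube([240, 220, 40]);
translate([80, 40, 40]) cube([120, 100, 160]);


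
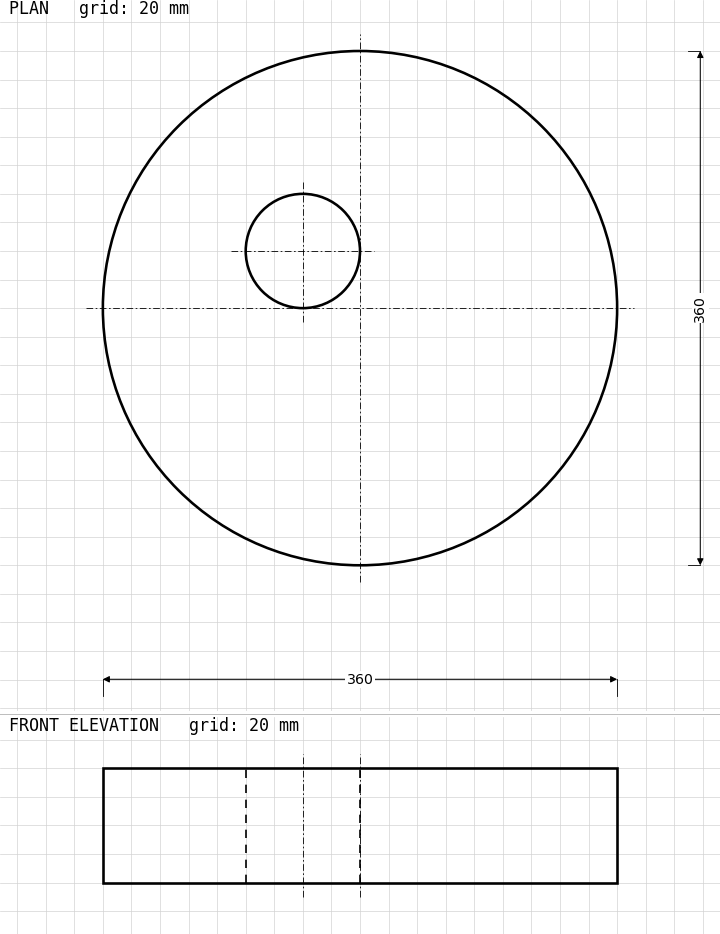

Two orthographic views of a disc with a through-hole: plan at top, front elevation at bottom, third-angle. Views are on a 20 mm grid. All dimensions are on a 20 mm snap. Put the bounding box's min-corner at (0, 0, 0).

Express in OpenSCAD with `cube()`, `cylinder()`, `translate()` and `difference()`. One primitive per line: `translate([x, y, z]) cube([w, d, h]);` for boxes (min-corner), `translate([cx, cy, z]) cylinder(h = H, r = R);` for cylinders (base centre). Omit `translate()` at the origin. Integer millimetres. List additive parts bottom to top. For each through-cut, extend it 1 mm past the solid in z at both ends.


difference() {
  translate([180, 180, 0]) cylinder(h = 80, r = 180);
  translate([140, 220, -1]) cylinder(h = 82, r = 40);
}


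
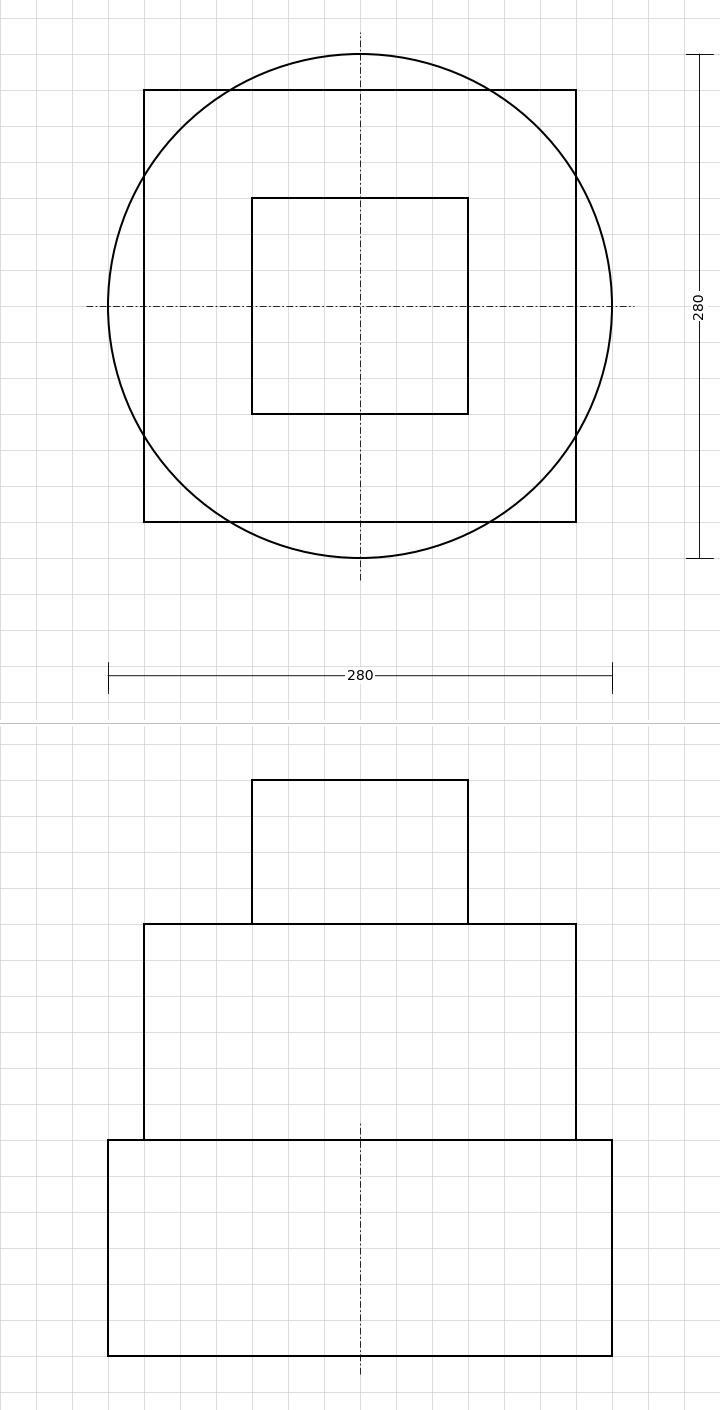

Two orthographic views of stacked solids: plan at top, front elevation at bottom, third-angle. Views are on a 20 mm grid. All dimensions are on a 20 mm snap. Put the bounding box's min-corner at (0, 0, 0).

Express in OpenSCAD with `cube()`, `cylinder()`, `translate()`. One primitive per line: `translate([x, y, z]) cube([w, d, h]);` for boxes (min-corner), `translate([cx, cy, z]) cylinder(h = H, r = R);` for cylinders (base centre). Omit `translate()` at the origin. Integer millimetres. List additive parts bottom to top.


translate([140, 140, 0]) cylinder(h = 120, r = 140);
translate([20, 20, 120]) cube([240, 240, 120]);
translate([80, 80, 240]) cube([120, 120, 80]);


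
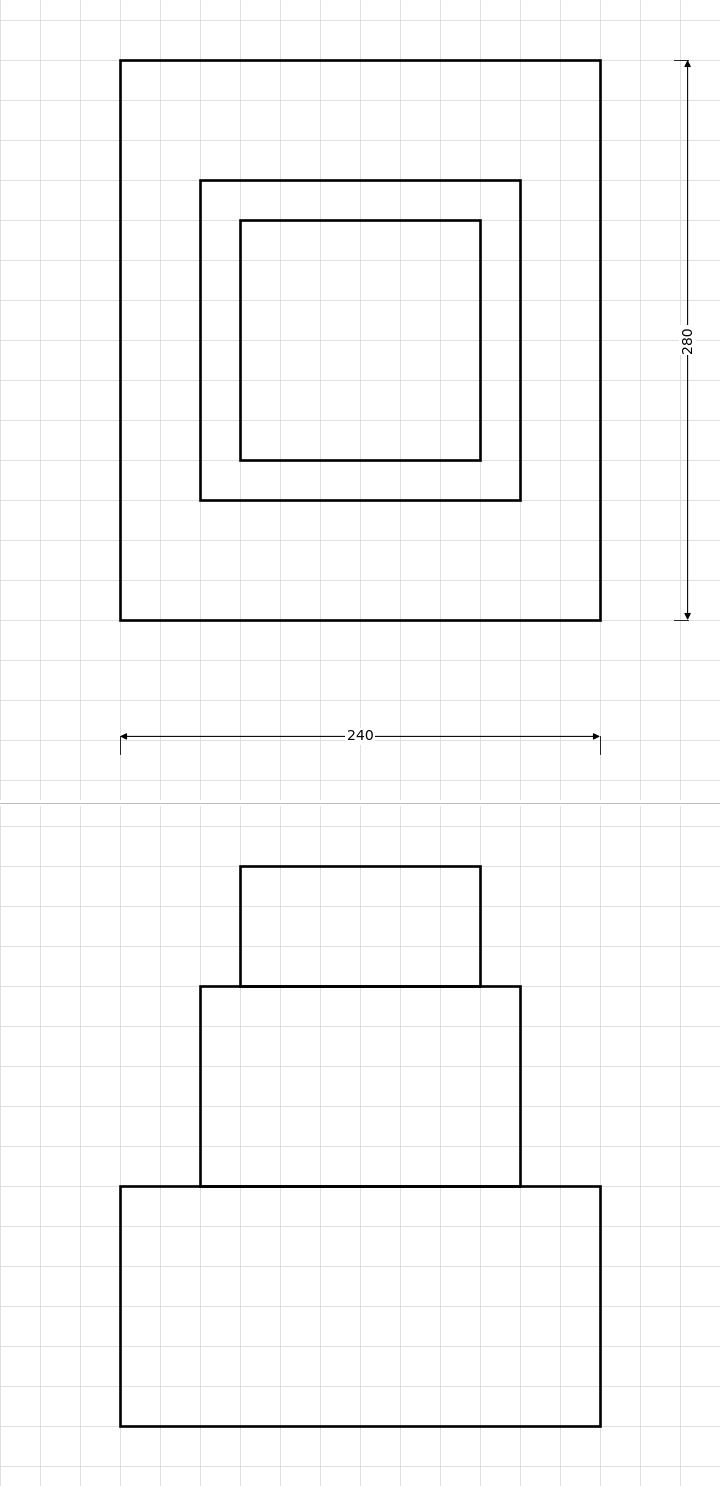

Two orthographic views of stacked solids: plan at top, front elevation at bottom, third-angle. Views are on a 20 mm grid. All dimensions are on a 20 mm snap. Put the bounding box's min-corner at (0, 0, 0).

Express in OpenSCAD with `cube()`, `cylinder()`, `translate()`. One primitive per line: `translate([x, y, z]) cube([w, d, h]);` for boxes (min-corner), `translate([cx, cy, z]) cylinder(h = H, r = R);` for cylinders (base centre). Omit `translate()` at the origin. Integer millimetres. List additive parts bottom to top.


cube([240, 280, 120]);
translate([40, 60, 120]) cube([160, 160, 100]);
translate([60, 80, 220]) cube([120, 120, 60]);
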